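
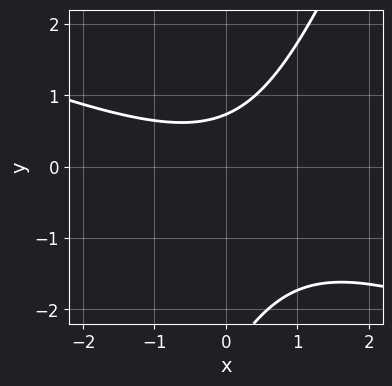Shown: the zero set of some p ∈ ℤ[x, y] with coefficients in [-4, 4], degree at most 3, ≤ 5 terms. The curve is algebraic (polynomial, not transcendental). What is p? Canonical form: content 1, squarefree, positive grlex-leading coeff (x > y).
First, degree: the shape is more complex than any degree-1 curve, so deg p = 2.
Next, reading off the gridlines: it misses every integer gridline on the x-axis.
Finally, fitting integer coefficients to these (and the overall shape) gives p.

x^2 + 2*x*y - y^2 - 2*y + 2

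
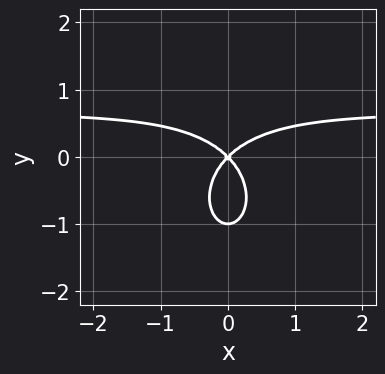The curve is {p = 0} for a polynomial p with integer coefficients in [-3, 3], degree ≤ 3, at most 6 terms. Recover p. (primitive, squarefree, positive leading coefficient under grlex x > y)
(a) The degree is 3 — no degree-2 curve has this shape.
(b) Symmetries: the x ↦ −x reflection is a symmetry, so x appears only in even powers.
(c) Reading off the gridlines: it meets the x-axis at x = 0 (among the integer gridlines); the y-axis gridline crossings are at y ∈ {-1, 0}.
(d) Matching integer coefficients to the picture gives p.

3*x^2*y + 2*y^3 - 2*x^2 + 2*y^2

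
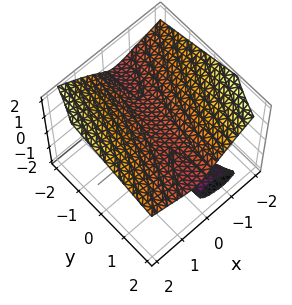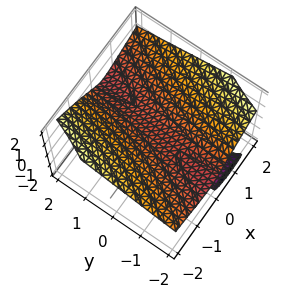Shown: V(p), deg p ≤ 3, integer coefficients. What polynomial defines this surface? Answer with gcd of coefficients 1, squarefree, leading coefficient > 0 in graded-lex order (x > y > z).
(a) I count 2 distinct pieces. Treating them together as one polynomial.
(b) The degree is 3 — the shape is more complex than any degree-2 surface.
(c) Checking where it meets the axes: it meets the x-axis at x = 0 (among the integer gridlines); it crosses the z-axis at the gridline z = 0; the visible y-axis segment lies entirely on the surface.
(d) The integer polynomial consistent with all of this is the stated p.

2*x*y*z + 3*z^3 - 3*x^2 - 2*z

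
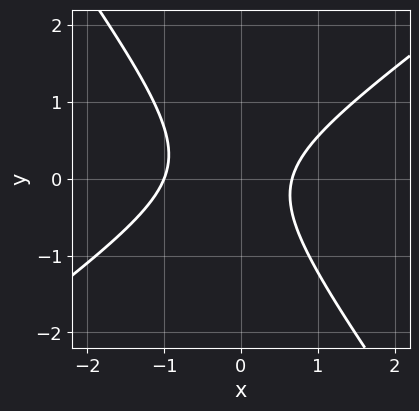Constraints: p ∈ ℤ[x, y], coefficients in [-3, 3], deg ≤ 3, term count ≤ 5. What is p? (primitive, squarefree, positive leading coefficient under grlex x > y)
3*x^2 - 2*x*y - 3*y^2 + x - 2

1. The degree is 2 — a generic line meets the curve in up to 2 points.
2. Against the integer gridlines: no y-intercept at any integer in the box; it crosses the x-axis at the gridline x = -1.
3. Matching integer coefficients to the picture gives p.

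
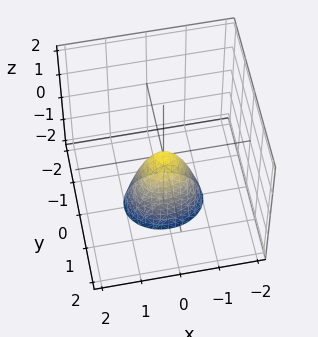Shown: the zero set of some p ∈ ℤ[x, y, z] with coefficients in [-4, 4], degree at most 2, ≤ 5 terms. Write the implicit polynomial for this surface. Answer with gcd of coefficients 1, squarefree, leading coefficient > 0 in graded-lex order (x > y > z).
2*x^2 + 3*y^2 + z

Degree: a paraboloid; a quadric, so deg p = 2.
Symmetries: the y ↦ −y reflection is a symmetry, so y appears only in even powers; it's symmetric under x → −x, forcing even powers of x.
Against the integer gridlines: one z-axis crossing is at z = 0; one x-axis crossing is at x = 0; one y-axis crossing is at y = 0.
Together with the visible shape, these determine p as stated.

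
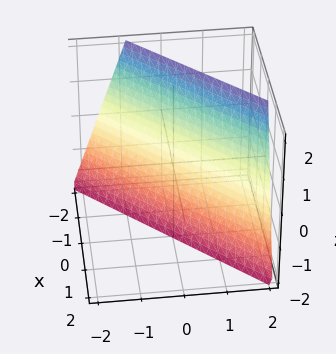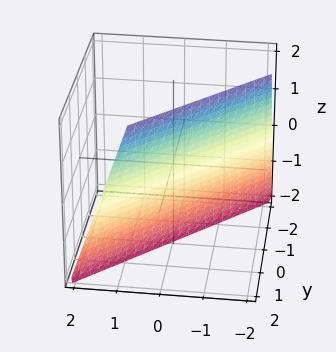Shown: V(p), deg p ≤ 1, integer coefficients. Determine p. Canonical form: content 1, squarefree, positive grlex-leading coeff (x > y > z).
3*x - 3*y + z + 2

(a) Degree: every cross-section is a straight line — this is a plane, so deg p = 1.
(b) Reading off the gridlines: it crosses the z-axis at the gridline z = -2.
(c) Together with the visible shape, these determine p as stated.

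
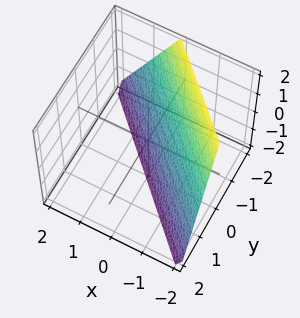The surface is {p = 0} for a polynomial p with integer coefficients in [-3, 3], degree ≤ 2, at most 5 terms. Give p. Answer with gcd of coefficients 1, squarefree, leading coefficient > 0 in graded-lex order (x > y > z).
First, deg p = 1. The surface is flat (a plane).
Next, reading off the gridlines: it crosses the y-axis at the gridline y = -1; it meets the x-axis at x = -1 (among the integer gridlines); it crosses the z-axis at the gridline z = -2.
Finally, assembling these constraints gives the stated polynomial.

2*x + 2*y + z + 2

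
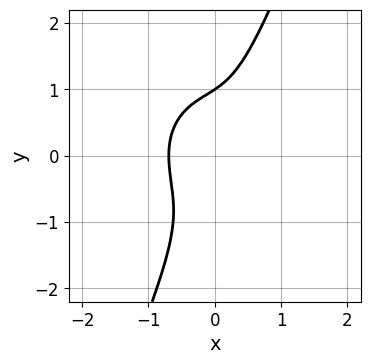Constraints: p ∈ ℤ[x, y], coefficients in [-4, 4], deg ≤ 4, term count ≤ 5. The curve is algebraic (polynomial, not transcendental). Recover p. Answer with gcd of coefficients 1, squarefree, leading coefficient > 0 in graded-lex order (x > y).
3*x^3 + 2*x*y^2 - y^3 + 1

Degree: the shape is more complex than any degree-2 curve, so deg p = 3.
Observable constraints: it meets the y-axis at y = 1 (among the integer gridlines).
Putting this together gives p.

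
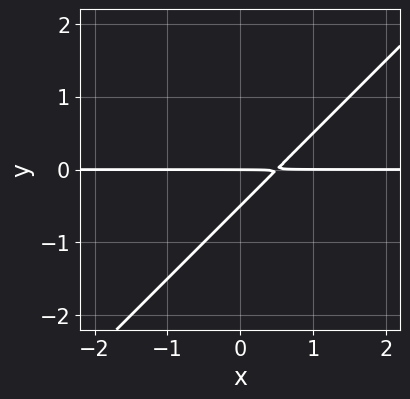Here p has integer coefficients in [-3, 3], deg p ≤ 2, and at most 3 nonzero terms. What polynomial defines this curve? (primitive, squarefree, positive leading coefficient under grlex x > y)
2*x*y - 2*y^2 - y

Degree: the shape is more complex than any degree-1 curve, so deg p = 2.
Checking where it meets the axes: one y-axis crossing is at y = 0; the visible x-axis segment lies entirely on the curve.
Assembling these constraints gives the stated polynomial.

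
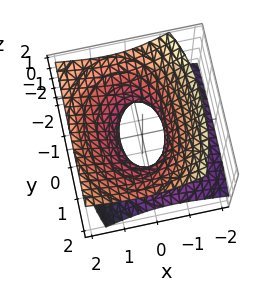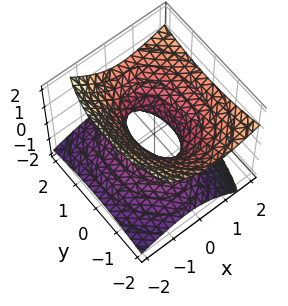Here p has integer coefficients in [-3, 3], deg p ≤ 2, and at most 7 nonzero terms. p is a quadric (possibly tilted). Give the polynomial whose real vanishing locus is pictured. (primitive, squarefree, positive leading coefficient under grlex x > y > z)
2*x^2 - 2*x*z + y^2 - 3*z^2 - 1

First, degree: no degree-1 surface has this shape, so deg p = 2.
Then, reading off the gridlines: it misses every integer gridline on the z-axis; the y-axis gridline crossings are at y ∈ {-1, 1}.
Finally, putting this together gives p.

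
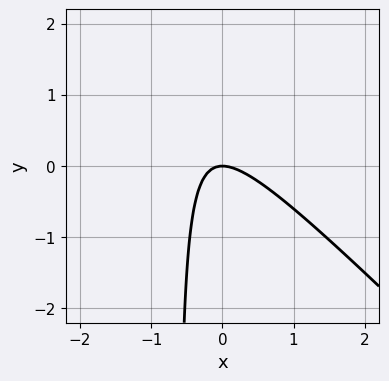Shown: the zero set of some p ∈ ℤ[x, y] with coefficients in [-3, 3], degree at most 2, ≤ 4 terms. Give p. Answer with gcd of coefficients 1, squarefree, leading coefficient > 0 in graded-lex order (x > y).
3*x^2 + 3*x*y + 2*y

Degree: a generic line meets the curve in up to 2 points, so deg p = 2.
From the axis intercepts and sections: it meets the y-axis at y = 0 (among the integer gridlines); it crosses the x-axis at the gridline x = 0.
Fitting integer coefficients to these (and the overall shape) gives p.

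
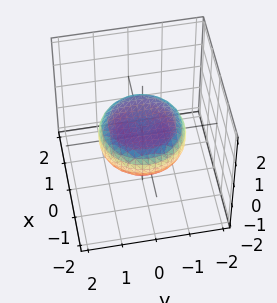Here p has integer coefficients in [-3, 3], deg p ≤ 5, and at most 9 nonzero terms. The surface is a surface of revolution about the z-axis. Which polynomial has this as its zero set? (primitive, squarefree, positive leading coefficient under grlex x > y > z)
(a) deg p = 4. No degree-3 surface has this shape.
(b) Symmetries: rotational symmetry about the z-axis ⇒ p depends on x, y only through x² + y².
(c) Against the integer gridlines: a circular section at z = 0 has radius between 1 and 2.
(d) Assembling these constraints gives the stated polynomial.

x^4 + 2*x^2*y^2 + y^4 - x^2 - y^2 + 3*z^2 - 1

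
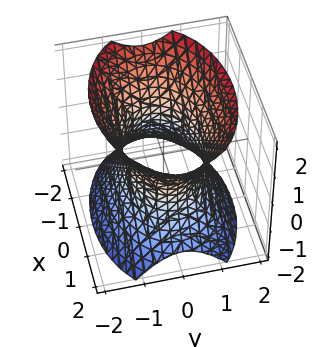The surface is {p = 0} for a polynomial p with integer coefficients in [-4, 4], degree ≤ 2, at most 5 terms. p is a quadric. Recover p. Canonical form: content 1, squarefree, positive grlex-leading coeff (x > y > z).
x^2 + 2*y^2 - z^2 - 2

1. The degree is 2 — one connected sheet with a waist; a quadric.
2. Symmetries: it's symmetric under x → −x, forcing even powers of x; the y ↦ −y reflection is a symmetry, so y appears only in even powers; the z ↦ −z reflection is a symmetry, so z appears only in even powers.
3. Against the integer gridlines: it misses every integer gridline on the z-axis; the y-axis gridline crossings are at y ∈ {-1, 1}.
4. Solving for integer coefficients yields p as stated.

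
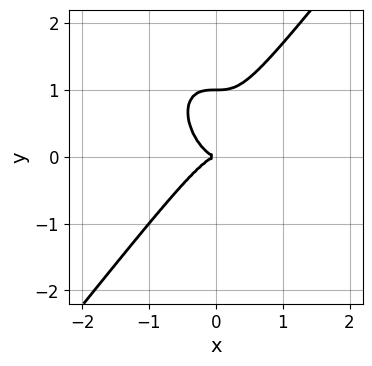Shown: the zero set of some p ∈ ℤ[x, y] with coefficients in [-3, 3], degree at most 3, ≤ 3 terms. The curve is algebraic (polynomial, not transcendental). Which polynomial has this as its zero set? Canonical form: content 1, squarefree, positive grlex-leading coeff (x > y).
First, deg p = 3. No degree-2 curve has this shape.
Then, reading off the gridlines: it meets the x-axis at x = 0 (among the integer gridlines); among the integer gridlines, it crosses the y-axis at y ∈ {0, 1}.
Finally, together with the visible shape, these determine p as stated.

2*x^3 - y^3 + y^2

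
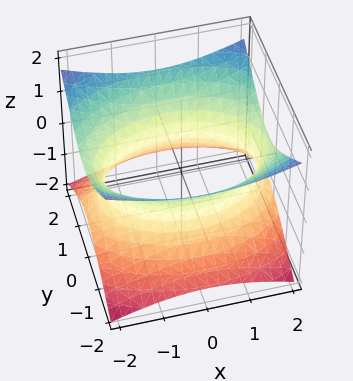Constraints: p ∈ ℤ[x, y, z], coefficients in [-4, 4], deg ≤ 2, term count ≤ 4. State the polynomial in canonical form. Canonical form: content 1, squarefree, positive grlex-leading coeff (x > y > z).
1. The degree is 2 — one connected sheet with a waist; a quadric.
2. Symmetries: it's symmetric under y → −y, forcing even powers of y; mirror symmetry x ↦ −x ⇒ only even powers of x; the z ↦ −z reflection is a symmetry, so z appears only in even powers.
3. Against the integer gridlines: no z-intercept at any integer in the box.
4. These observations pin down the coefficients.

x^2 + 2*y^2 - 3*z^2 - 3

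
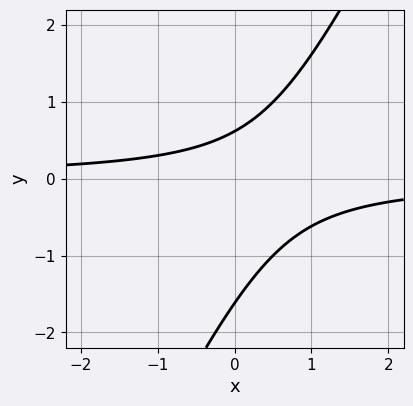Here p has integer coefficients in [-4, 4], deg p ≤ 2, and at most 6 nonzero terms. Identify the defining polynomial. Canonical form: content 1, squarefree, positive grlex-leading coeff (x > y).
2*x*y - y^2 - y + 1

(a) The degree is 2 — no degree-1 curve has this shape.
(b) Observable constraints: the curve avoids every integer x-axis point in the box.
(c) Assembling these constraints gives the stated polynomial.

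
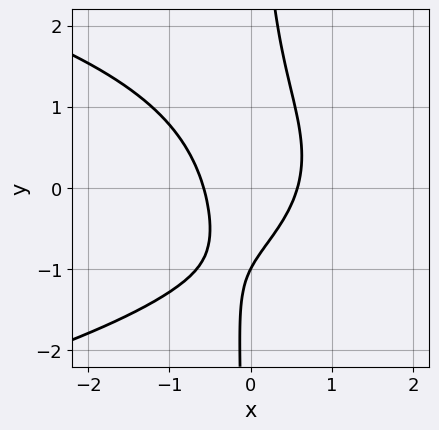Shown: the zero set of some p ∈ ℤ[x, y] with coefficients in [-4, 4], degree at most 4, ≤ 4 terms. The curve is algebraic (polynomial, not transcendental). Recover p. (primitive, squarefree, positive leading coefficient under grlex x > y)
1. deg p = 3. A generic line meets the curve in up to 3 points.
2. From the visible intercepts: it crosses the y-axis at the gridline y = -1.
3. Assembling these constraints gives the stated polynomial.

2*x*y^2 + 3*x^2 - y - 1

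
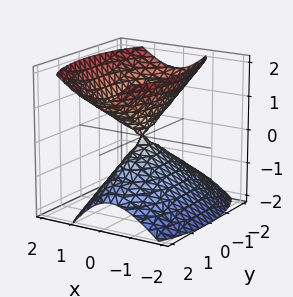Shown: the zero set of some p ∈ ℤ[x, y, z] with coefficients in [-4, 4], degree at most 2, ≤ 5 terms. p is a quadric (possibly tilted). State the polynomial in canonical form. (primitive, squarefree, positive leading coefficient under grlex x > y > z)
(a) I count 2 distinct pieces. They look like related sheets of one shape, so recover p as a whole.
(b) deg p = 2. The shape is more complex than any degree-1 surface.
(c) Against the integer gridlines: it meets the x-axis at x = 0 (among the integer gridlines); one z-axis crossing is at z = 0; one y-axis crossing is at y = 0.
(d) Fitting integer coefficients to these (and the overall shape) gives p.

3*x^2 - x*z + y^2 - 2*z^2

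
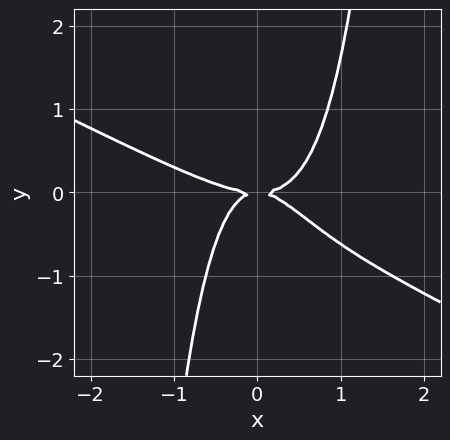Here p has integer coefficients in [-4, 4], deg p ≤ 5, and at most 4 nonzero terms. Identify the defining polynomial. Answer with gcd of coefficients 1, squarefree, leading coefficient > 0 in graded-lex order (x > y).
x^4 + 2*x^3*y - x^2*y - y^2

1. deg p = 4.
2. From the axis intercepts and sections: it crosses the x-axis at the gridline x = 0; it meets the y-axis at y = 0 (among the integer gridlines).
3. Solving for integer coefficients yields p as stated.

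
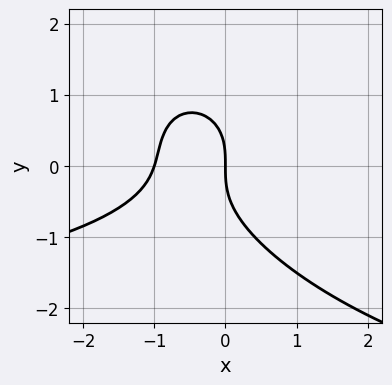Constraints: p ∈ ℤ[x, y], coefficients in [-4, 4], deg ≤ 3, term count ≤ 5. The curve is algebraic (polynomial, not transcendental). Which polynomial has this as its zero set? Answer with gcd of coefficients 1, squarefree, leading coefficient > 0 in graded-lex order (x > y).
(a) Degree: no degree-2 curve has this shape, so deg p = 3.
(b) Checking where it meets the axes: it meets the y-axis at y = 0 (among the integer gridlines); the x-axis gridline crossings are at x ∈ {-1, 0}.
(c) Solving for integer coefficients yields p as stated.

x^2*y + x*y^2 + 2*y^3 + 3*x^2 + 3*x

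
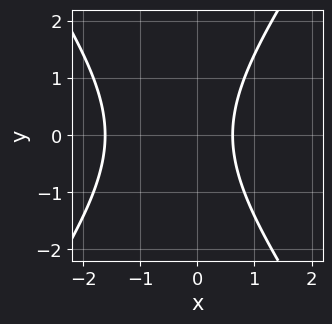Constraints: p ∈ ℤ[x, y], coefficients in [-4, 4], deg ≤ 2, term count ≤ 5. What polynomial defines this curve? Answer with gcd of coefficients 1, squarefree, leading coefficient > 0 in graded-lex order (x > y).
2*x^2 - y^2 + 2*x - 2

(a) deg p = 2. No degree-1 curve has this shape.
(b) Symmetries: it's symmetric under y → −y, forcing even powers of y.
(c) Checking where it meets the axes: no y-intercept at any integer in the box.
(d) Matching integer coefficients to the picture gives p.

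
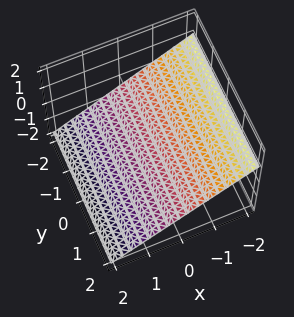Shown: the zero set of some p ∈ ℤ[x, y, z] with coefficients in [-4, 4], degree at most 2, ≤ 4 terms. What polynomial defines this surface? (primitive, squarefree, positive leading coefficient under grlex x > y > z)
2*x + 3*z + 2

(a) deg p = 1. The surface is flat (a plane).
(b) Observable constraints: it crosses the x-axis at the gridline x = -1; no y-intercept at any integer in the box.
(c) Putting this together gives p.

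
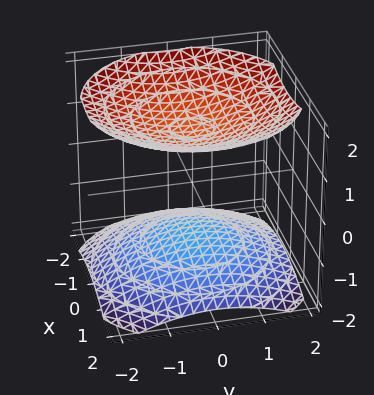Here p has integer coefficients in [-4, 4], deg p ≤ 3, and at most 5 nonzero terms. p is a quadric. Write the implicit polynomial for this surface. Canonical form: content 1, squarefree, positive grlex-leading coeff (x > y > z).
The picture has 2 separate pieces. Treating them together as one polynomial.
deg p = 2. Two sheets facing apart; a quadric.
Symmetries: it's symmetric under z → −z, forcing even powers of z; the surface is invariant under rotation about z: p = q(x² + y², z).
Against the integer gridlines: no y-intercept at any integer in the box; it misses every integer gridline on the x-axis.
These observations pin down the coefficients.

x^2 + y^2 - 2*z^2 + 3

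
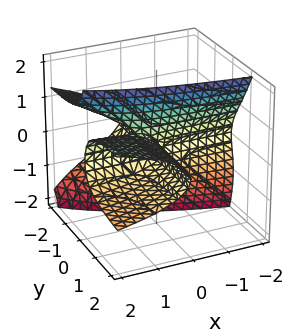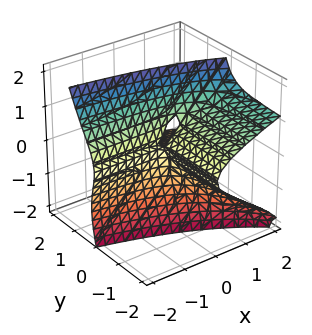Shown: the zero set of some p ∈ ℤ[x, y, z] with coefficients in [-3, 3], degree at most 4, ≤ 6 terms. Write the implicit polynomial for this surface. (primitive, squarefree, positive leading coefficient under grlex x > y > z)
First, deg p = 3. No degree-2 surface has this shape.
Next, observable constraints: it meets the z-axis at z = 0 (among the integer gridlines); every point of the x-axis in the box is on the surface; the visible y-axis segment lies entirely on the surface.
Finally, these observations pin down the coefficients.

x*z^2 + 3*y*z^2 - z^3 - 2*x*y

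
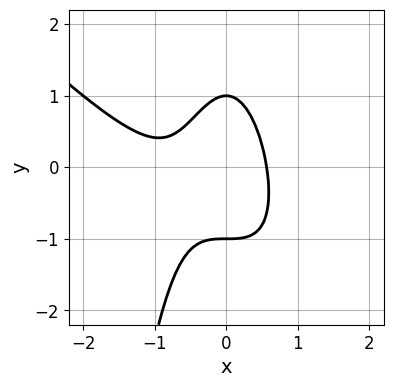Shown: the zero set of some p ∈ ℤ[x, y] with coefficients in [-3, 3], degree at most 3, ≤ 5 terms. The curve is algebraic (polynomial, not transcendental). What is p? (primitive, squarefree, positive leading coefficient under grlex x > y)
2*x^3 + 2*x^2*y + 2*x^2 + y^2 - 1

(a) deg p = 3.
(b) Checking where it meets the axes: the y-axis gridline crossings are at y ∈ {-1, 1}.
(c) Matching integer coefficients to the picture gives p.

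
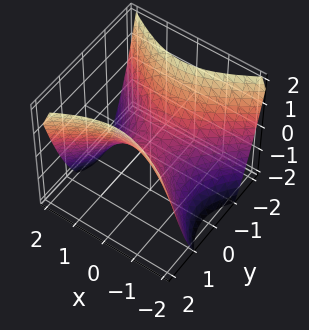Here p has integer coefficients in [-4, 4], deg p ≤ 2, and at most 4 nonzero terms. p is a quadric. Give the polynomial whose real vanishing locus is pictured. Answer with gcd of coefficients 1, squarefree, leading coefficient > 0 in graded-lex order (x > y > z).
2*x^2 - 3*y^2 + 3*z

(a) Degree: a saddle surface; a quadric, so deg p = 2.
(b) Symmetries: it's symmetric under x → −x, forcing even powers of x; the y ↦ −y reflection is a symmetry, so y appears only in even powers.
(c) From the axis intercepts and sections: one y-axis crossing is at y = 0; it crosses the z-axis at the gridline z = 0; it meets the x-axis at x = 0 (among the integer gridlines).
(d) Solving for integer coefficients yields p as stated.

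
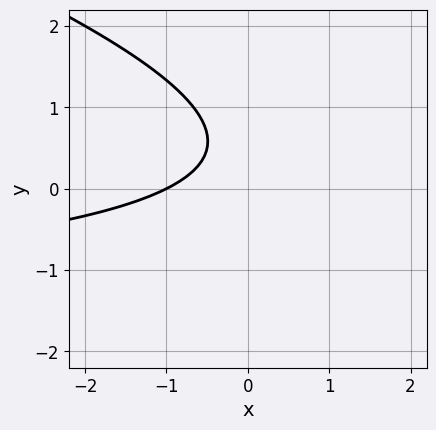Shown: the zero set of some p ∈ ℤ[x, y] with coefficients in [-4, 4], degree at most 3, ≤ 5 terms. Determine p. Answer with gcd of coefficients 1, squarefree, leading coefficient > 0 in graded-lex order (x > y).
x*y + 3*y^2 + 2*x - 3*y + 2

1. Degree: a generic line meets the curve in up to 2 points, so deg p = 2.
2. From the axis intercepts and sections: it misses every integer gridline on the y-axis; one x-axis crossing is at x = -1.
3. Fitting integer coefficients to these (and the overall shape) gives p.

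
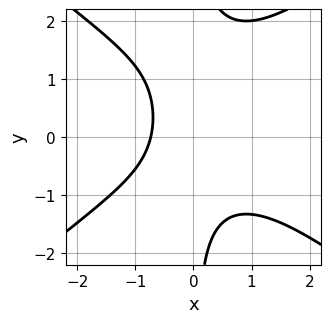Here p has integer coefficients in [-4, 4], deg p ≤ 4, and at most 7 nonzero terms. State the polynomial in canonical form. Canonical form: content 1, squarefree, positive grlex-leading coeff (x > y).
Degree: a generic line meets the curve in up to 3 points, so deg p = 3.
Against the integer gridlines: no y-intercept at any integer in the box.
Putting this together gives p.

2*x^3 - 3*x*y^2 + 2*x*y + 3*x + 3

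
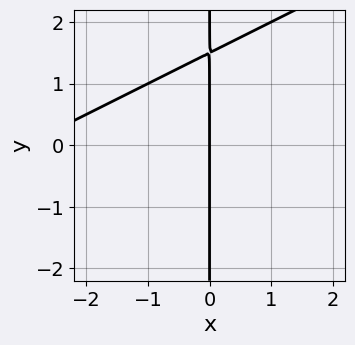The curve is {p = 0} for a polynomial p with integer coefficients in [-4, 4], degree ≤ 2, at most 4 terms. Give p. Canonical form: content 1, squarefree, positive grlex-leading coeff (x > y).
1. deg p = 2. A generic line meets the curve in up to 2 points.
2. Checking where it meets the axes: it crosses the x-axis at the gridline x = 0; every point of the y-axis in the box is on the curve.
3. Solving for integer coefficients yields p as stated.

x^2 - 2*x*y + 3*x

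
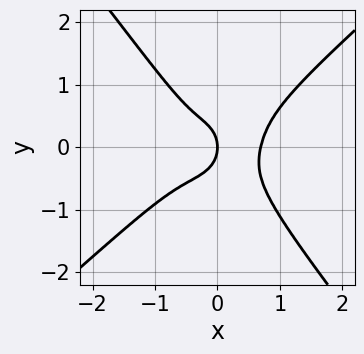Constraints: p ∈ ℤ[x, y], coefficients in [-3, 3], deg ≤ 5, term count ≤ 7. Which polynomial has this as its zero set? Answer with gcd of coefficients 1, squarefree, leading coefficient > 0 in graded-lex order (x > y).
3*x^4 - 2*x^3*y - 2*y^4 - y^2 - x

1. Degree: a generic line meets the curve in up to 4 points, so deg p = 4.
2. Against the integer gridlines: it crosses the x-axis at the gridline x = 0; one y-axis crossing is at y = 0.
3. The integer polynomial consistent with all of this is the stated p.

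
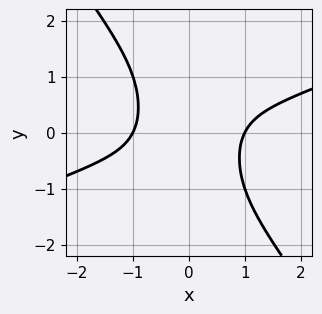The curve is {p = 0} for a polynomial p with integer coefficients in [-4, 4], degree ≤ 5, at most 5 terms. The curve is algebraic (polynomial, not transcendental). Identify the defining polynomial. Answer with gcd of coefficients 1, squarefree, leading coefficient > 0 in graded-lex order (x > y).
(a) Degree: the shape is more complex than any degree-3 curve, so deg p = 4.
(b) Against the integer gridlines: the x-axis gridline crossings are at x ∈ {-1, 1}; it misses every integer gridline on the y-axis.
(c) Fitting integer coefficients to these (and the overall shape) gives p.

x^4 - 2*x^3*y - 2*x^2*y^2 - 1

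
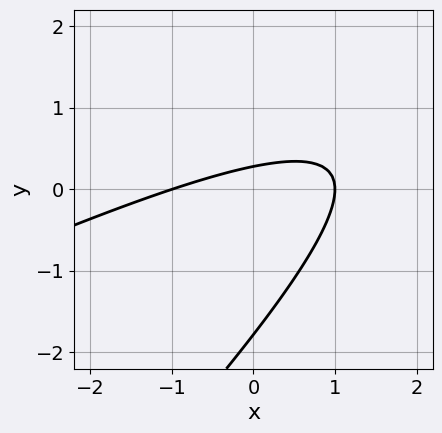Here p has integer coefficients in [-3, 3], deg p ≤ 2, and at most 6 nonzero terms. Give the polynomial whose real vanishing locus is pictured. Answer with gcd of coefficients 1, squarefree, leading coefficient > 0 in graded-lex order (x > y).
x^2 - 3*x*y + 2*y^2 + 3*y - 1

1. deg p = 2. A generic line meets the curve in up to 2 points.
2. From the visible intercepts: among the integer gridlines, it crosses the x-axis at x ∈ {-1, 1}.
3. Matching integer coefficients to the picture gives p.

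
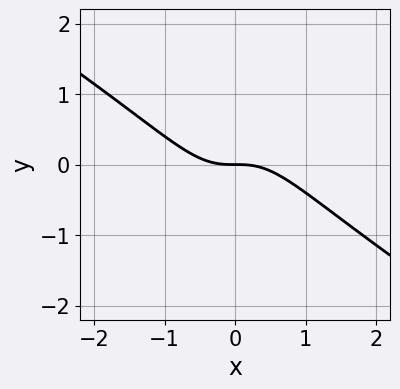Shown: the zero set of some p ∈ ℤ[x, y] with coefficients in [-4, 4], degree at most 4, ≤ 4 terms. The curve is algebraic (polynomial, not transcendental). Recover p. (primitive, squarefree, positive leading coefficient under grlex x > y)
2*x^3 + 3*x^2*y + 2*y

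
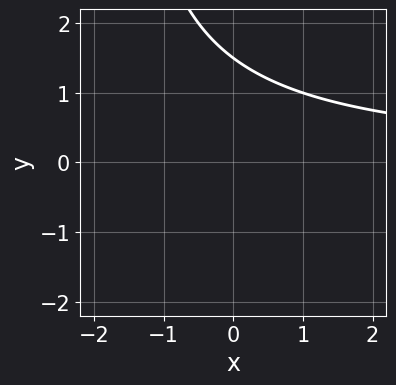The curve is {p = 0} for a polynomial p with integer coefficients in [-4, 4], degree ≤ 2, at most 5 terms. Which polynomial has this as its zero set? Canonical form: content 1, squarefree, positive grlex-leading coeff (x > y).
x*y + 2*y - 3

1. Degree: no degree-1 curve has this shape, so deg p = 2.
2. Checking where it meets the axes: no x-intercept at any integer in the box.
3. Together with the visible shape, these determine p as stated.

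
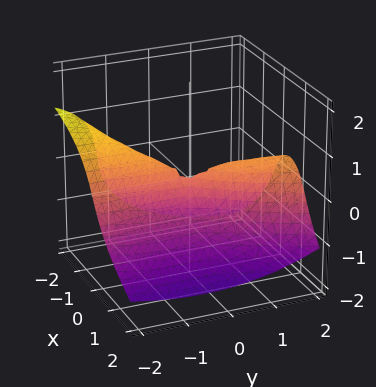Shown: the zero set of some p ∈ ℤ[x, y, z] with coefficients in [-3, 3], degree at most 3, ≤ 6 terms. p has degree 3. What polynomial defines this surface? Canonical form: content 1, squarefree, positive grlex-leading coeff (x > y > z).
x^2*y + y^2*z + 3*z^3 + 3*x^2 - 3*x*y

(a) deg p = 3.
(b) Against the integer gridlines: one x-axis crossing is at x = 0; one z-axis crossing is at z = 0; the visible y-axis segment lies entirely on the surface.
(c) Together with the visible shape, these determine p as stated.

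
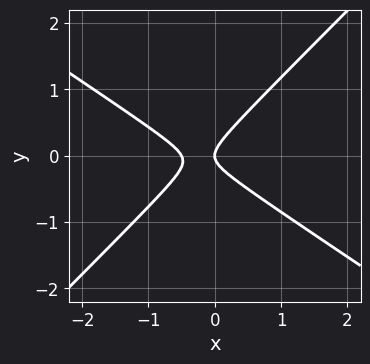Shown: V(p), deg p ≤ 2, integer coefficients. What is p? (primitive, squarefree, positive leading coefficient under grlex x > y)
First, degree: the shape is more complex than any degree-1 curve, so deg p = 2.
Then, from the axis intercepts and sections: it crosses the y-axis at the gridline y = 0; one x-axis crossing is at x = 0.
Finally, putting this together gives p.

2*x^2 + x*y - 3*y^2 + x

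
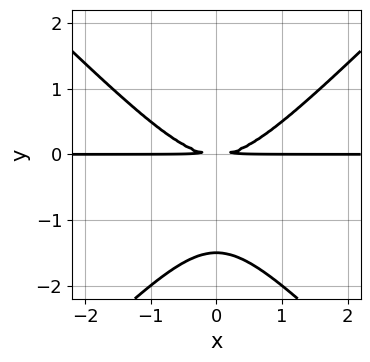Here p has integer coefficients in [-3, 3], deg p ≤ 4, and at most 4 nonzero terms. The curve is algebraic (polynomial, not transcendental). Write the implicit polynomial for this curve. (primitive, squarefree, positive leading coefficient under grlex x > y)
1. The degree is 3 — no degree-2 curve has this shape.
2. Symmetries: the x ↦ −x reflection is a symmetry, so x appears only in even powers.
3. From the axis intercepts and sections: every point of the x-axis in the box is on the curve.
4. Together with the visible shape, these determine p as stated.

2*x^2*y - 2*y^3 - 3*y^2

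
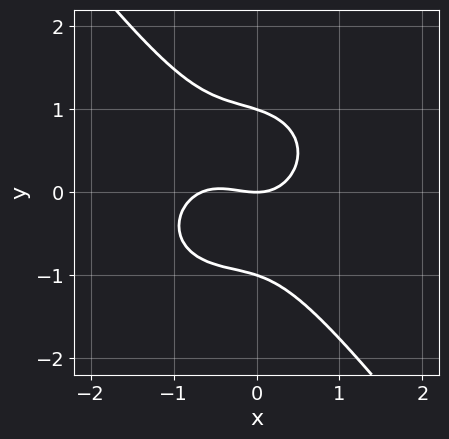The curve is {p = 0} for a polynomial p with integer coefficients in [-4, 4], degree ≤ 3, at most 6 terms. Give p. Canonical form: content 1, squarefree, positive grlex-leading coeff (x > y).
The degree is 3 — the shape is more complex than any degree-2 curve.
From the axis intercepts and sections: it meets the x-axis at x = 0 (among the integer gridlines); the y-axis gridline crossings are at y ∈ {-1, 0, 1}.
These observations pin down the coefficients.

3*x^3 + 2*x*y^2 + 3*y^3 + 2*x^2 - 3*y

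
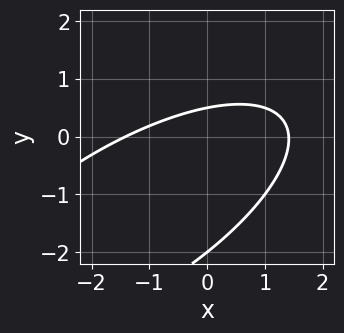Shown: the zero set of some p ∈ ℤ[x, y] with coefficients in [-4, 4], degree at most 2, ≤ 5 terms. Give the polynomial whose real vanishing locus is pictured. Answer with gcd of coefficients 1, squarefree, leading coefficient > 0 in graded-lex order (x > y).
deg p = 2. A generic line meets the curve in up to 2 points.
From the visible intercepts: one y-axis crossing is at y = -2.
Together with the visible shape, these determine p as stated.

x^2 - 2*x*y + 2*y^2 + 3*y - 2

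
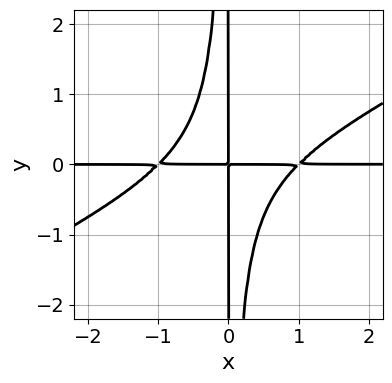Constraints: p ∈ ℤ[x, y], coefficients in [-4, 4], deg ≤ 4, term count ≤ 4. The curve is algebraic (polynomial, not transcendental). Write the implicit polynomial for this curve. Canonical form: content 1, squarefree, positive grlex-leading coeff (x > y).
x^3*y - 2*x^2*y^2 - x*y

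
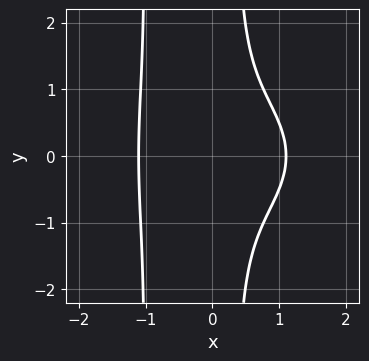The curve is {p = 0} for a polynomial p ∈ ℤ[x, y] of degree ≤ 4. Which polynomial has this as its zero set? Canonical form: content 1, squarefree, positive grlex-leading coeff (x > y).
2*x^4 + 3*x^2*y^2 + 2*x*y^2 - y^2 - 3

(a) The degree is 4 — a generic line meets the curve in up to 4 points.
(b) Symmetries: the y ↦ −y reflection is a symmetry, so y appears only in even powers.
(c) From the visible intercepts: no y-intercept at any integer in the box.
(d) Putting this together gives p.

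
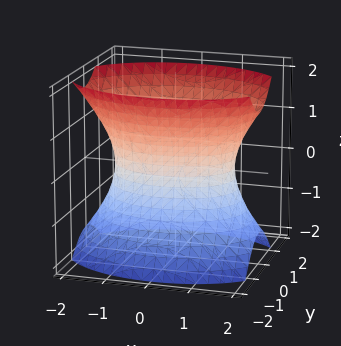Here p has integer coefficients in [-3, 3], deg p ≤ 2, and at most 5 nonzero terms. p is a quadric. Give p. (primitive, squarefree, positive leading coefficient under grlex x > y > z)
x^2 + 2*y^2 - z^2 - 2

Degree: an hourglass — one-sheet hyperboloid; a quadric, so deg p = 2.
Symmetries: it's symmetric under x → −x, forcing even powers of x; the z ↦ −z reflection is a symmetry, so z appears only in even powers; it's symmetric under y → −y, forcing even powers of y.
From the visible intercepts: among the integer gridlines, it crosses the y-axis at y ∈ {-1, 1}; the surface avoids every integer z-axis point in the box.
Together with the visible shape, these determine p as stated.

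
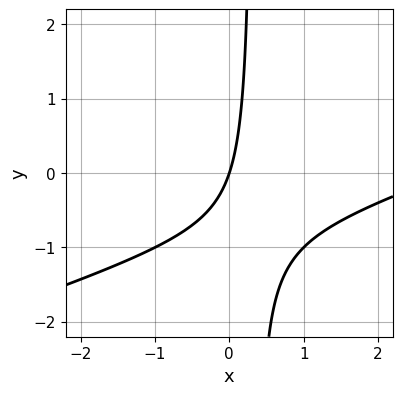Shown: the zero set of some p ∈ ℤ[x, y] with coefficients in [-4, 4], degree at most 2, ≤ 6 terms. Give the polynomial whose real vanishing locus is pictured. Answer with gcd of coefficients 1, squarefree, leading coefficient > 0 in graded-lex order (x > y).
1. The degree is 2 — the shape is more complex than any degree-1 curve.
2. From the visible intercepts: it crosses the y-axis at the gridline y = 0; it meets the x-axis at x = 0 (among the integer gridlines).
3. The integer polynomial consistent with all of this is the stated p.

x^2 - 3*x*y - 3*x + y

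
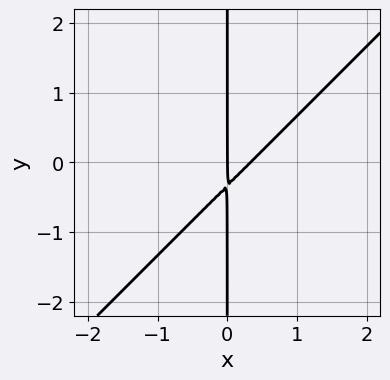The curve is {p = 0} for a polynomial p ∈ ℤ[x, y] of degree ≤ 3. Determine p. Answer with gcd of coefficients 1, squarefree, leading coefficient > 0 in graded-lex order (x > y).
The degree is 2 — the shape is more complex than any degree-1 curve.
Observable constraints: the visible y-axis segment lies entirely on the curve; it meets the x-axis at x = 0 (among the integer gridlines).
The integer polynomial consistent with all of this is the stated p.

3*x^2 - 3*x*y - x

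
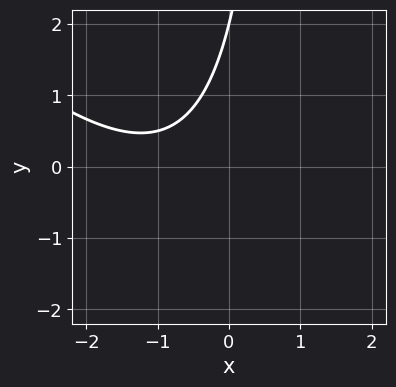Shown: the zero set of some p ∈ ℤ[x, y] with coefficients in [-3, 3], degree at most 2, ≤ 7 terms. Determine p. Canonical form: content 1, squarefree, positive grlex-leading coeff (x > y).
deg p = 2.
From the axis intercepts and sections: one y-axis crossing is at y = 2; it misses every integer gridline on the x-axis.
Putting this together gives p.

x^2 + x*y + 2*x - y + 2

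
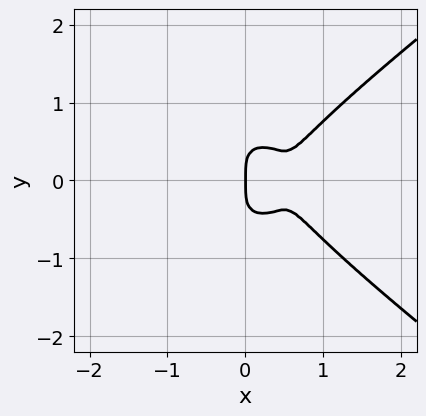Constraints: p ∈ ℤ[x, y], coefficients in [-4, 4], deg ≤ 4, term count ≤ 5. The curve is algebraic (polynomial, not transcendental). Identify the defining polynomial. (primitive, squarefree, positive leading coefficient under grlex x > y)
x^4 - 3*y^4 + 2*x^3 - 3*x^2 + x

(a) The degree is 4 — the shape is more complex than any degree-3 curve.
(b) Symmetries: it's symmetric under y → −y, forcing even powers of y.
(c) From the axis intercepts and sections: it meets the y-axis at y = 0 (among the integer gridlines); it crosses the x-axis at the gridline x = 0.
(d) Assembling these constraints gives the stated polynomial.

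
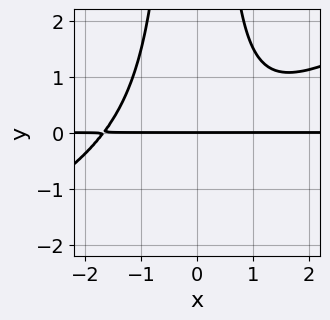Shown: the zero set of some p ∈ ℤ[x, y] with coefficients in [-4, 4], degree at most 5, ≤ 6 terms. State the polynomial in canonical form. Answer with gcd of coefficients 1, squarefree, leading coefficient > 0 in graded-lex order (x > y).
deg p = 4.
Observable constraints: it meets the y-axis at y = 0 (among the integer gridlines); the visible x-axis segment lies entirely on the curve.
The integer polynomial consistent with all of this is the stated p.

x^3*y - 2*x^2*y^2 - x*y + 3*y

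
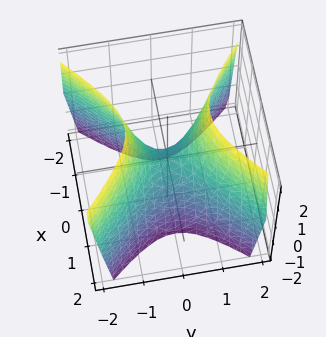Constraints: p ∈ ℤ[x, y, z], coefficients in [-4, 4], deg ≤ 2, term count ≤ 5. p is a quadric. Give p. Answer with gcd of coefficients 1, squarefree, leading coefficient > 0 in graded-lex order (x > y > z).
2*x^2 - 2*y^2 + z

First, the degree is 2 — a saddle surface; a quadric.
Then, symmetries: the x ↦ −x reflection is a symmetry, so x appears only in even powers; it's symmetric under y → −y, forcing even powers of y.
Then, from the visible intercepts: one x-axis crossing is at x = 0; it meets the z-axis at z = 0 (among the integer gridlines).
Finally, matching integer coefficients to the picture gives p.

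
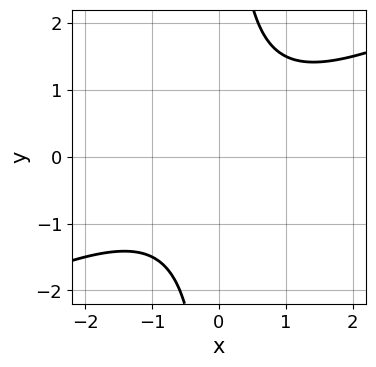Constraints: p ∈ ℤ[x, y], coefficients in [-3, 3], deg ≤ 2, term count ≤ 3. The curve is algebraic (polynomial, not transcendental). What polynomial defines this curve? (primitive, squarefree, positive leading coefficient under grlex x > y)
The degree is 2 — no degree-1 curve has this shape.
Observable constraints: no x-intercept at any integer in the box; it misses every integer gridline on the y-axis.
Putting this together gives p.

x^2 - 2*x*y + 2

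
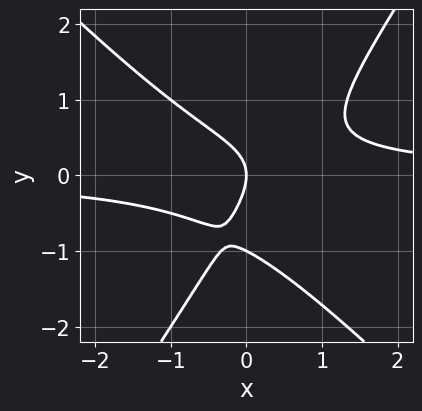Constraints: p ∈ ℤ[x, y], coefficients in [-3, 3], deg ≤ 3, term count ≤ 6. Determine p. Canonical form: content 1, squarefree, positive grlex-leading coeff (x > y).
The degree is 3 — a generic line meets the curve in up to 3 points.
From the visible intercepts: one x-axis crossing is at x = 0; the y-axis gridline crossings are at y ∈ {-1, 0}.
Together with the visible shape, these determine p as stated.

3*x^2*y + x*y^2 - 2*y^3 - 2*y^2 - 2*x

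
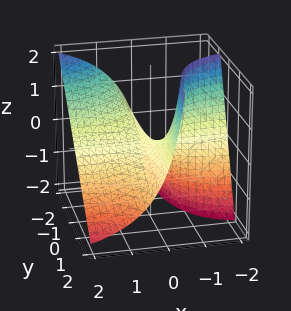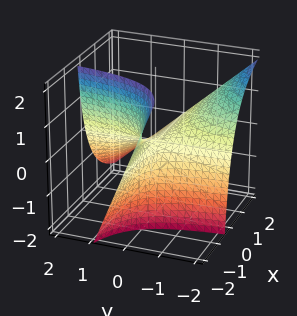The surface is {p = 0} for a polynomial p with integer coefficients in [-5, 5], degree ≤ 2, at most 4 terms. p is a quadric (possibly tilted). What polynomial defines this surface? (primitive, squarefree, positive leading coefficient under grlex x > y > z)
4*x*y + 3*x*z + 3*z

1. deg p = 2. No degree-1 surface has this shape.
2. From the visible intercepts: it crosses the z-axis at the gridline z = 0; the visible x-axis segment lies entirely on the surface; the visible y-axis segment lies entirely on the surface.
3. Solving for integer coefficients yields p as stated.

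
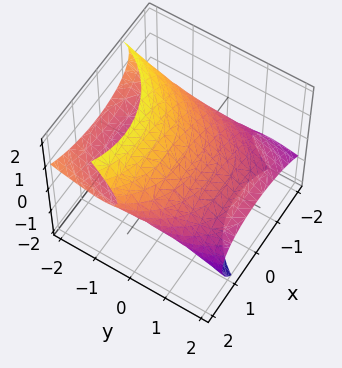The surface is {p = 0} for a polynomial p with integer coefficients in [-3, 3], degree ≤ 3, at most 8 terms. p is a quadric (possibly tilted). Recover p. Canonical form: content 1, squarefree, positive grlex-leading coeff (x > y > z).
x^2 - x*z + y^2 + 3*y*z + 2*z^2 - 3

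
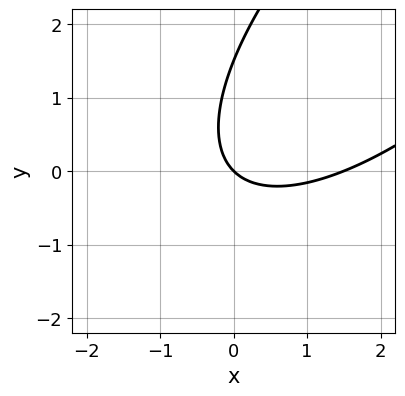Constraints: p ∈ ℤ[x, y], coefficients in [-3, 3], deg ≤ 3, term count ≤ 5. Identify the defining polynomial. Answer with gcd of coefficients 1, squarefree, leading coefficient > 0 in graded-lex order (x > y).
The degree is 2 — a generic line meets the curve in up to 2 points.
Reading off the gridlines: it crosses the y-axis at the gridline y = 0; it crosses the x-axis at the gridline x = 0.
Fitting integer coefficients to these (and the overall shape) gives p.

2*x^2 - 3*x*y + 2*y^2 - 3*x - 3*y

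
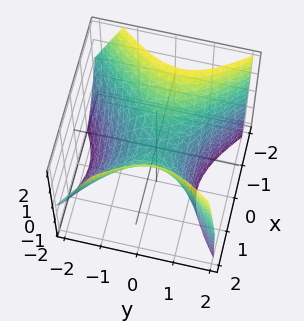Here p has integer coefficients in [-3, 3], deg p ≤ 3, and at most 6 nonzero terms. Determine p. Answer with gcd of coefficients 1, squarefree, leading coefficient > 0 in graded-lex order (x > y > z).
Degree: a generic line meets the surface in up to 2 points, so deg p = 2.
Against the integer gridlines: one x-axis crossing is at x = 0; it crosses the y-axis at the gridline y = 0; one z-axis crossing is at z = 0.
Fitting integer coefficients to these (and the overall shape) gives p.

3*x^2 - 3*y^2 + y*z - 3*z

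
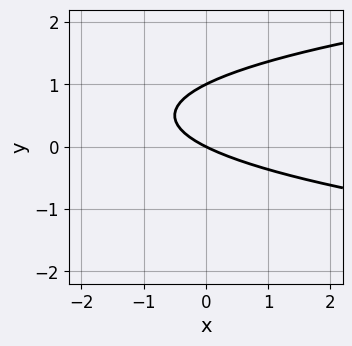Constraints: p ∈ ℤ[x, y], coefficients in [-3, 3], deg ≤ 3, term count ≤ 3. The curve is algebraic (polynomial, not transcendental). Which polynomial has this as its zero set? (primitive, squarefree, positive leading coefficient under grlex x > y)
1. The degree is 2 — a generic line meets the curve in up to 2 points.
2. Checking where it meets the axes: the y-axis gridline crossings are at y ∈ {0, 1}; it crosses the x-axis at the gridline x = 0.
3. Assembling these constraints gives the stated polynomial.

2*y^2 - x - 2*y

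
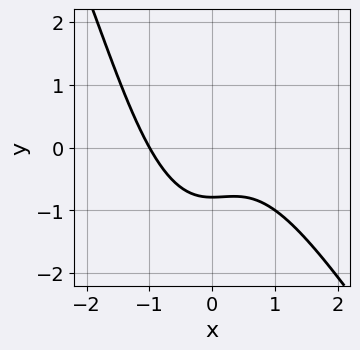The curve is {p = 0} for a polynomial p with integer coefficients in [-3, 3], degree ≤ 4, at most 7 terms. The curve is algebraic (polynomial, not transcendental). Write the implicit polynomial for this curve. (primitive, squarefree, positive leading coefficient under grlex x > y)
3*x^3 + 2*x^2*y - y^2 + 3*y + 3

1. deg p = 3. No degree-2 curve has this shape.
2. Observable constraints: it meets the x-axis at x = -1 (among the integer gridlines).
3. Matching integer coefficients to the picture gives p.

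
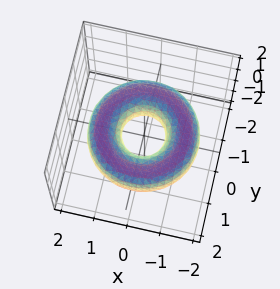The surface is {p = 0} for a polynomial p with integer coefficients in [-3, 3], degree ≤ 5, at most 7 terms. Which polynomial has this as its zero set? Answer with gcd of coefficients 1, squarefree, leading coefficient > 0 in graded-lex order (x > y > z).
x^4 + 2*x^2*y^2 + y^4 - 3*x^2 - 3*y^2 + 3*z^2 + 1

First, the degree is 4 — the shape is more complex than any degree-3 surface.
Next, symmetries: rotational symmetry about the z-axis ⇒ p depends on x, y only through x² + y².
Next, checking where it meets the axes: no z-intercept at any integer in the box; a circular section at z = 0 has radius between 0 and 1.
Finally, the integer polynomial consistent with all of this is the stated p.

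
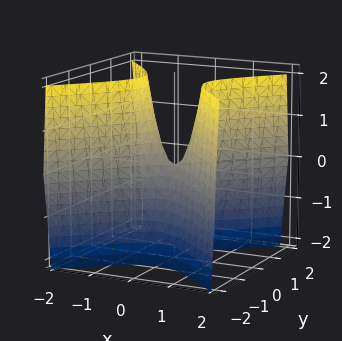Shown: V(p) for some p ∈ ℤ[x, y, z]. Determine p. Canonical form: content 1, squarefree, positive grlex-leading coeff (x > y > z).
1. deg p = 2.
2. Symmetries: the y ↦ −y reflection is a symmetry, so y appears only in even powers; the x ↦ −x reflection is a symmetry, so x appears only in even powers.
3. Against the integer gridlines: it crosses the z-axis at the gridline z = 0; it crosses the y-axis at the gridline y = 0; it meets the x-axis at x = 0 (among the integer gridlines).
4. Fitting integer coefficients to these (and the overall shape) gives p.

3*x^2 - 3*y^2 - z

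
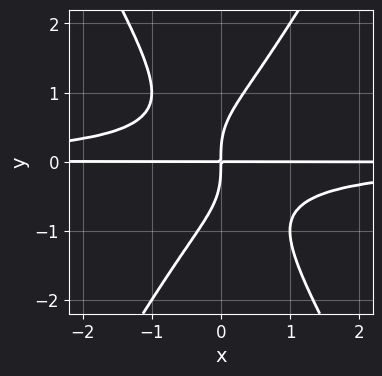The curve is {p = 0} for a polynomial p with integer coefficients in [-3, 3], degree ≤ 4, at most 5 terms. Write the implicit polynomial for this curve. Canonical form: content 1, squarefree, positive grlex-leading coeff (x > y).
3*x^2*y^2 - y^4 + 2*x*y

(a) deg p = 4. No degree-3 curve has this shape.
(b) Reading off the gridlines: every point of the x-axis in the box is on the curve.
(c) Together with the visible shape, these determine p as stated.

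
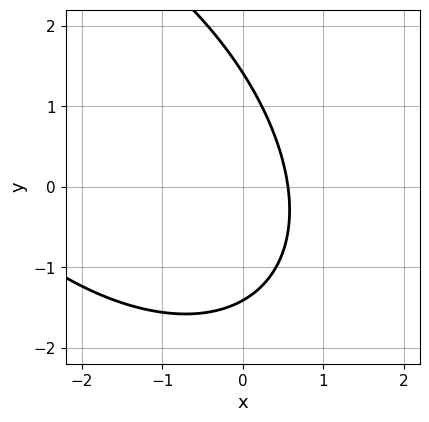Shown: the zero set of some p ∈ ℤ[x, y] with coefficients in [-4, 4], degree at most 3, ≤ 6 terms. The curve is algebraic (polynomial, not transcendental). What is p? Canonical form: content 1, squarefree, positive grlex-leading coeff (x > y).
x^2 + x*y + y^2 + 3*x - 2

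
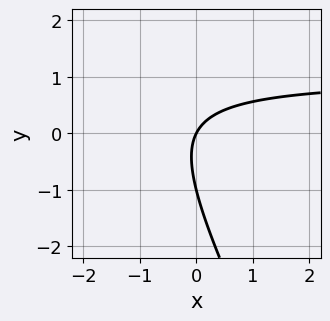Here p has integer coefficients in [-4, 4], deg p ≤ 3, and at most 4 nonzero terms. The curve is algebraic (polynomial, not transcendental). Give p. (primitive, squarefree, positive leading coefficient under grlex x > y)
deg p = 2. No degree-1 curve has this shape.
Checking where it meets the axes: it meets the x-axis at x = 0 (among the integer gridlines); among the integer gridlines, it crosses the y-axis at y ∈ {-1, 0}.
Together with the visible shape, these determine p as stated.

2*x*y + y^2 - 2*x + y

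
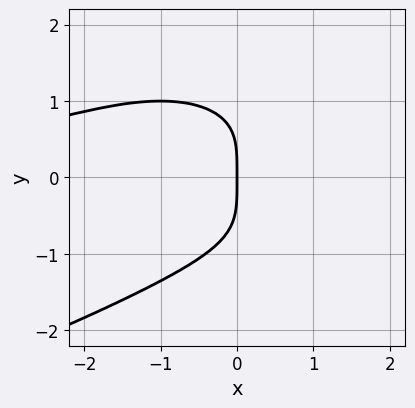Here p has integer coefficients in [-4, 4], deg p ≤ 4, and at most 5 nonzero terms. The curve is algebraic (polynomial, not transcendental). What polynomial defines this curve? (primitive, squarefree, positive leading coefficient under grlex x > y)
1. deg p = 4. The shape is more complex than any degree-3 curve.
2. Observable constraints: one y-axis crossing is at y = 0; it meets the x-axis at x = 0 (among the integer gridlines).
3. Together with the visible shape, these determine p as stated.

y^4 + x^2*y + 2*x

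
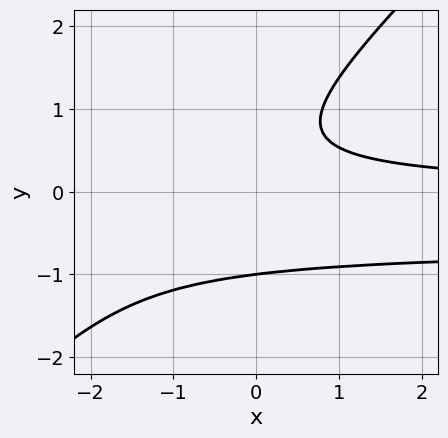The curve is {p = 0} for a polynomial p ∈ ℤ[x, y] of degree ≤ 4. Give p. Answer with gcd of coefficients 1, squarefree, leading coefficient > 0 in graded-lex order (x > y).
3*x*y^2 - 3*y^3 + 2*x*y + y - 2

First, degree: no degree-2 curve has this shape, so deg p = 3.
Next, against the integer gridlines: it crosses the y-axis at the gridline y = -1; no x-intercept at any integer in the box.
Finally, solving for integer coefficients yields p as stated.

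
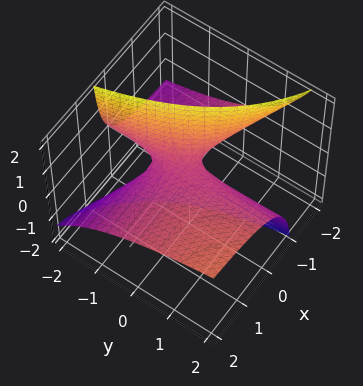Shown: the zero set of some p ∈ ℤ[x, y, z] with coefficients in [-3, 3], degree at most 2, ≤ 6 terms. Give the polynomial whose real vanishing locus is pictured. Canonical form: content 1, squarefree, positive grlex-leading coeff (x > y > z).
x*y - 2*x*z - y*z - z

(a) The degree is 2 — the shape is more complex than any degree-1 surface.
(b) Reading off the gridlines: the visible x-axis segment lies entirely on the surface; it meets the z-axis at z = 0 (among the integer gridlines).
(c) Solving for integer coefficients yields p as stated. Check: (0, -2, 0) on the y-axis lies on the surface, and p(0, -2, 0) = 0. ✓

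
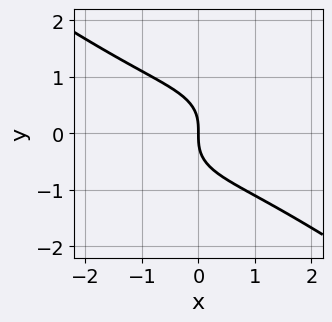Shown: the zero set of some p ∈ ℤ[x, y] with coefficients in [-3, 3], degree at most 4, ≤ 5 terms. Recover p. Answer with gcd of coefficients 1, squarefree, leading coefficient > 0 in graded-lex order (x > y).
First, degree: the shape is more complex than any degree-2 curve, so deg p = 3.
Then, from the visible intercepts: one y-axis crossing is at y = 0; it meets the x-axis at x = 0 (among the integer gridlines).
Finally, the integer polynomial consistent with all of this is the stated p.

x^3 + 3*y^3 + 3*x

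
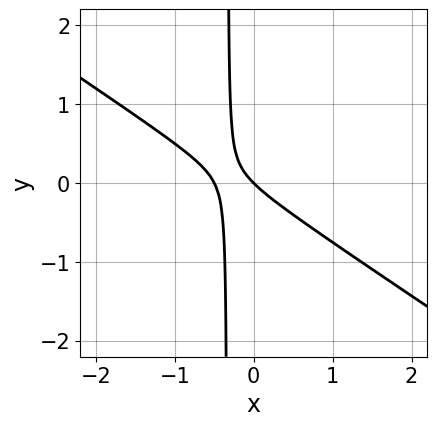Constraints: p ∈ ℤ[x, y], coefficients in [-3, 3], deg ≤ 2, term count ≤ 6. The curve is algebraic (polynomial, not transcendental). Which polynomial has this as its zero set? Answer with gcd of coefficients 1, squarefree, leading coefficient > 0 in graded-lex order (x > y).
2*x^2 + 3*x*y + x + y

(a) deg p = 2.
(b) Checking where it meets the axes: it meets the y-axis at y = 0 (among the integer gridlines); it meets the x-axis at x = 0 (among the integer gridlines).
(c) The integer polynomial consistent with all of this is the stated p.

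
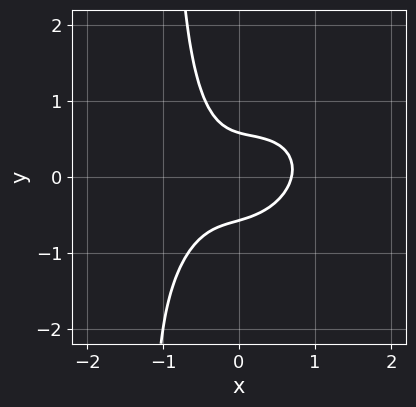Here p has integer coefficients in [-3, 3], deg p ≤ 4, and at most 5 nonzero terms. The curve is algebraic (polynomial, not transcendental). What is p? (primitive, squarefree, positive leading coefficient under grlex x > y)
3*x^3 - 2*x^2*y + 3*x*y^2 + 3*y^2 - 1

1. Degree: the shape is more complex than any degree-2 curve, so deg p = 3.
2. Putting this together gives p.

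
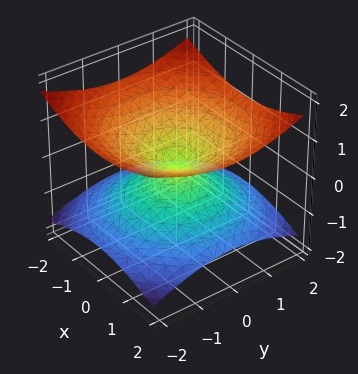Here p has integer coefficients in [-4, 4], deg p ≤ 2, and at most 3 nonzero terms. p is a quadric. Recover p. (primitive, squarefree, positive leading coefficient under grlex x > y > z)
x^2 + y^2 - 3*z^2

(a) Degree: two nappes meeting at a single point; a quadric, so deg p = 2.
(b) By symmetry, the z-axis is an axis of rotation, so x and y enter only as x² + y²; the z ↦ −z reflection is a symmetry, so z appears only in even powers.
(c) From the visible intercepts: one z-axis crossing is at z = 0; one x-axis crossing is at x = 0.
(d) Solving for integer coefficients yields p as stated.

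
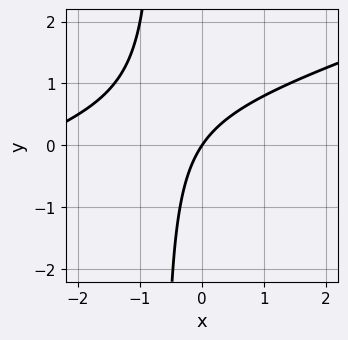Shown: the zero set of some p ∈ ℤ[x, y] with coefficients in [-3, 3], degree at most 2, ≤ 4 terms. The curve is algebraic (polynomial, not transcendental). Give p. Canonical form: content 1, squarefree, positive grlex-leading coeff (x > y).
First, deg p = 2.
Then, against the integer gridlines: it meets the x-axis at x = 0 (among the integer gridlines); it meets the y-axis at y = 0 (among the integer gridlines).
Finally, assembling these constraints gives the stated polynomial.

x^2 - 3*x*y + 3*x - 2*y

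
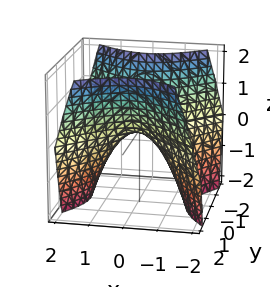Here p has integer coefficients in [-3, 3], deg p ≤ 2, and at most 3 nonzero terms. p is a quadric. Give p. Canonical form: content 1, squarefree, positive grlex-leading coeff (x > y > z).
(a) The degree is 2 — a hyperbolic paraboloid; a quadric.
(b) Symmetries: the x ↦ −x reflection is a symmetry, so x appears only in even powers; the y ↦ −y reflection is a symmetry, so y appears only in even powers.
(c) From the visible intercepts: one y-axis crossing is at y = 0; one z-axis crossing is at z = 0; it meets the x-axis at x = 0 (among the integer gridlines).
(d) Putting this together gives p.

x^2 - y^2 + z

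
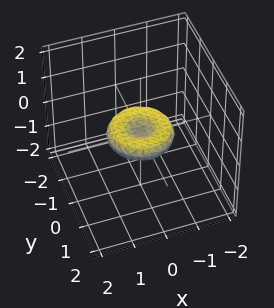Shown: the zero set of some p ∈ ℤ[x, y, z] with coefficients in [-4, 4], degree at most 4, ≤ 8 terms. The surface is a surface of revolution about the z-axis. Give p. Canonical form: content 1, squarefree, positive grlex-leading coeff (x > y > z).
(a) The degree is 4 — no degree-3 surface has this shape.
(b) By symmetry, the z-axis is an axis of rotation, so x and y enter only as x² + y².
(c) From the visible intercepts: among the integer gridlines, it crosses the y-axis at y ∈ {-1, 0, 1}; among the integer gridlines, it crosses the x-axis at x ∈ {-1, 0, 1}.
(d) Together with the visible shape, these determine p as stated.

x^4 + 2*x^2*y^2 + y^4 - x^2 - y^2 + 3*z^2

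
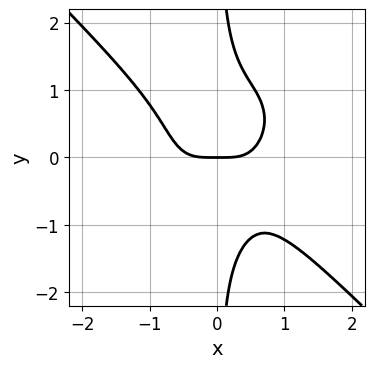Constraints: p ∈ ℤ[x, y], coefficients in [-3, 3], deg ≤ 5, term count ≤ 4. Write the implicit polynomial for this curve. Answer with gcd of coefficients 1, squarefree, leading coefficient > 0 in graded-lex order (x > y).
The degree is 4 — a generic line meets the curve in up to 4 points.
Checking where it meets the axes: it crosses the x-axis at the gridline x = 0; one y-axis crossing is at y = 0.
The integer polynomial consistent with all of this is the stated p.

3*x^4 + 3*x*y^3 - 2*y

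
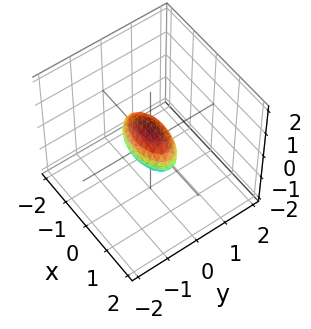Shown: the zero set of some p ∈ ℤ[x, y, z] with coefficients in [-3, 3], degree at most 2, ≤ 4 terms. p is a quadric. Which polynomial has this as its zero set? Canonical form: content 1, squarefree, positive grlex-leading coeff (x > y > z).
(a) The degree is 2 — bounded and convex; a quadric.
(b) Symmetries: mirror symmetry x ↦ −x ⇒ only even powers of x; it's symmetric under z → −z, forcing even powers of z; it's symmetric under y → −y, forcing even powers of y.
(c) Observable constraints: the x-axis gridline crossings are at x ∈ {-1, 1}.
(d) Together with the visible shape, these determine p as stated.

x^2 + 3*y^2 + 2*z^2 - 1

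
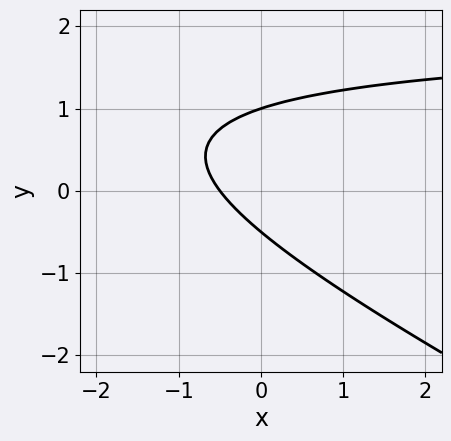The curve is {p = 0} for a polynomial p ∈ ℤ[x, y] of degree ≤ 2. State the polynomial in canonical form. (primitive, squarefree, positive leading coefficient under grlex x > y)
x*y + 2*y^2 - 2*x - y - 1

The degree is 2 — a generic line meets the curve in up to 2 points.
From the axis intercepts and sections: one y-axis crossing is at y = 1.
Solving for integer coefficients yields p as stated.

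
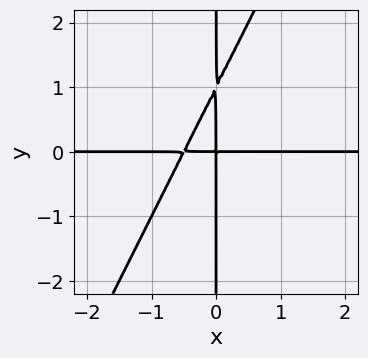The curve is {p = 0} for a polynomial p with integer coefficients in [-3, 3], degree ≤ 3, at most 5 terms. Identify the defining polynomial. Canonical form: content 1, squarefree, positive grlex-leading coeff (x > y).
2*x^2*y - x*y^2 + x*y

First, degree: the shape is more complex than any degree-2 curve, so deg p = 3.
Then, against the integer gridlines: the visible y-axis segment lies entirely on the curve; every point of the x-axis in the box is on the curve.
Finally, the integer polynomial consistent with all of this is the stated p.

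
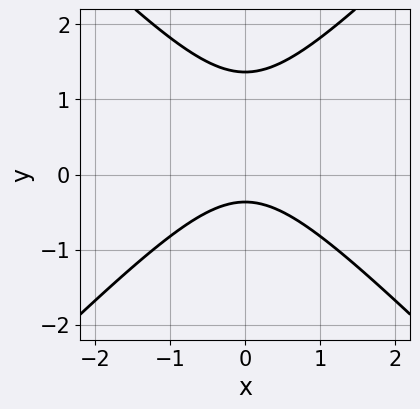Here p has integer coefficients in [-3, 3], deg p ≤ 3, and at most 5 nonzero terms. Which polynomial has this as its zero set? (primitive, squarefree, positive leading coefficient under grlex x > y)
deg p = 2. The shape is more complex than any degree-1 curve.
Symmetries: mirror symmetry x ↦ −x ⇒ only even powers of x.
Observable constraints: the curve avoids every integer x-axis point in the box.
Fitting integer coefficients to these (and the overall shape) gives p.

2*x^2 - 2*y^2 + 2*y + 1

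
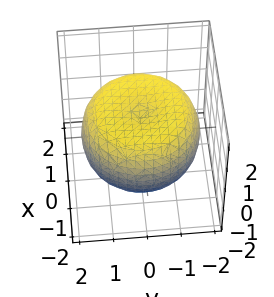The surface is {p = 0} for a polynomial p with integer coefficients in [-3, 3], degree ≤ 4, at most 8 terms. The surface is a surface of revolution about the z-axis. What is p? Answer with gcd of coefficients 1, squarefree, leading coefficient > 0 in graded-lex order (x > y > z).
(a) Degree: a generic line meets the surface in up to 4 points, so deg p = 4.
(b) Symmetries: every cross-section ⟂ z is a circle, so x, y appear only via x² + y².
(c) From the visible intercepts: a circular section at z = 1 has radius between 1 and 2; the z-axis gridline crossings are at z ∈ {-1, 1}.
(d) Putting this together gives p.

x^4 + 2*x^2*y^2 + y^4 - 2*x^2 - 2*y^2 + 3*z^2 - 3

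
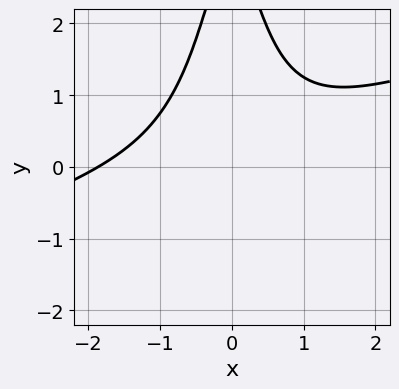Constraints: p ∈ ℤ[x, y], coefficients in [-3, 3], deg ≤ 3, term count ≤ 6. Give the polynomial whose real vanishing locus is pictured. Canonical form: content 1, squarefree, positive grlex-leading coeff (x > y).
x^3 - 3*x^2*y + x^2 - y + 3

First, deg p = 3. No degree-2 curve has this shape.
Next, from the axis intercepts and sections: it misses every integer gridline on the y-axis.
Finally, together with the visible shape, these determine p as stated.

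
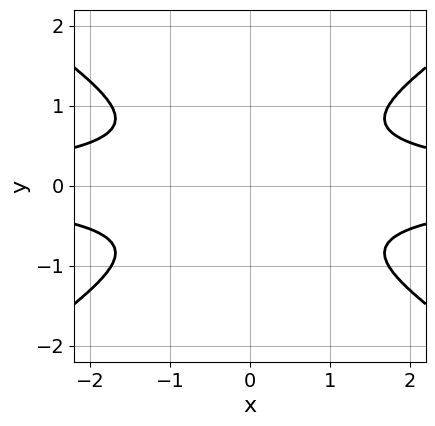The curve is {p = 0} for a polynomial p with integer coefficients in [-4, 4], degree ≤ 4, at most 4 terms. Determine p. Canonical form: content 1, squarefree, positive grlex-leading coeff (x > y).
x^2*y^2 - 2*y^4 - 1

1. deg p = 4. A generic line meets the curve in up to 4 points.
2. Symmetries: the x ↦ −x reflection is a symmetry, so x appears only in even powers; it's symmetric under y → −y, forcing even powers of y.
3. Checking where it meets the axes: no x-intercept at any integer in the box; no y-intercept at any integer in the box.
4. Fitting integer coefficients to these (and the overall shape) gives p.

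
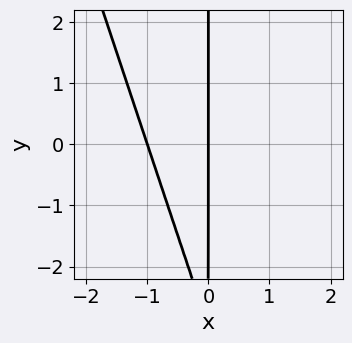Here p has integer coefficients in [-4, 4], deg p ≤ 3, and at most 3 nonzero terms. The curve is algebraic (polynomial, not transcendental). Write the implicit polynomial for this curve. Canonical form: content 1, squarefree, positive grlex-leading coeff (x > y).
(a) Degree: a generic line meets the curve in up to 2 points, so deg p = 2.
(b) Observable constraints: among the integer gridlines, it crosses the x-axis at x ∈ {-1, 0}; every point of the y-axis in the box is on the curve.
(c) Together with the visible shape, these determine p as stated.

3*x^2 + x*y + 3*x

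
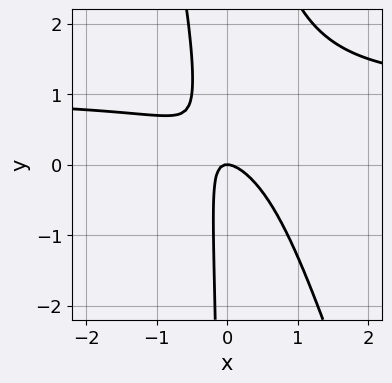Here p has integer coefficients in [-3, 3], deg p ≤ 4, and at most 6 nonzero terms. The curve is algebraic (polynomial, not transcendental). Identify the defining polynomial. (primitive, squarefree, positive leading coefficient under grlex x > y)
3*x^2*y + x*y^2 - 3*x^2 - 3*x*y - y

deg p = 3. No degree-2 curve has this shape.
Reading off the gridlines: it meets the x-axis at x = 0 (among the integer gridlines); one y-axis crossing is at y = 0.
Matching integer coefficients to the picture gives p.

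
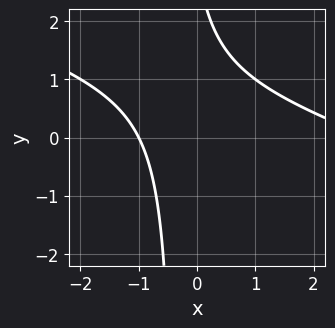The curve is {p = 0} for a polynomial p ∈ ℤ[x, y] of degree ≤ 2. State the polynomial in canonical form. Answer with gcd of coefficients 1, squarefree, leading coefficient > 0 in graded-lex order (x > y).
x^2 + 3*x*y - 2*x + y - 3

First, deg p = 2.
Then, against the integer gridlines: it crosses the x-axis at the gridline x = -1; no y-intercept at any integer in the box.
Finally, matching integer coefficients to the picture gives p.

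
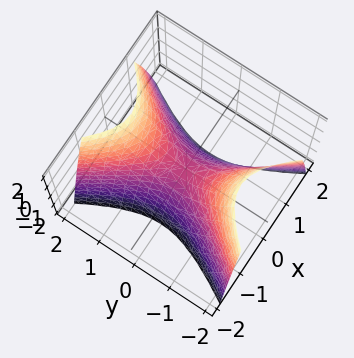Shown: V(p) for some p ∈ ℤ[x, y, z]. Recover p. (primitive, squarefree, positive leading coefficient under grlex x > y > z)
1. Degree: a hyperbolic paraboloid; a quadric, so deg p = 2.
2. Symmetries: it's symmetric under x → −x, forcing even powers of x; the y ↦ −y reflection is a symmetry, so y appears only in even powers.
3. Observable constraints: it crosses the y-axis at the gridline y = 0; it crosses the z-axis at the gridline z = 0; it crosses the x-axis at the gridline x = 0.
4. Fitting integer coefficients to these (and the overall shape) gives p.

2*x^2 - y^2 + z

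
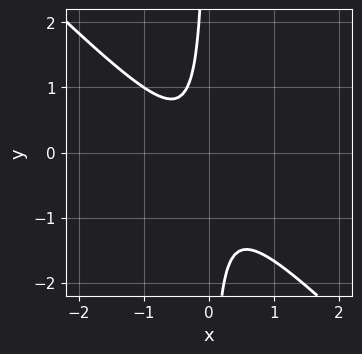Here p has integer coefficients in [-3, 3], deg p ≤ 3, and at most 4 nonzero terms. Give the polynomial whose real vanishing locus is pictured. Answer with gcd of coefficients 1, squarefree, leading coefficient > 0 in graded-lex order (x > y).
1. The degree is 2 — a generic line meets the curve in up to 2 points.
2. From the axis intercepts and sections: it misses every integer gridline on the x-axis; it misses every integer gridline on the y-axis.
3. Matching integer coefficients to the picture gives p.

3*x^2 + 3*x*y + x + 1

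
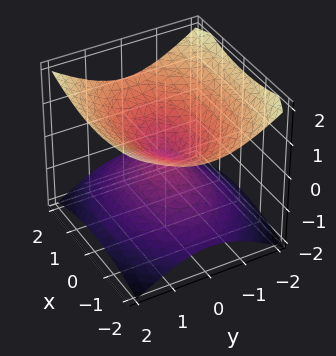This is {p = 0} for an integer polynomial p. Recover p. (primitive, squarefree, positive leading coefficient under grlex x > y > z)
x^2 + 2*y^2 - 3*z^2

(a) The degree is 2 — two nappes meeting at a single point; a quadric.
(b) Symmetries: mirror symmetry x ↦ −x ⇒ only even powers of x; mirror symmetry z ↦ −z ⇒ only even powers of z; mirror symmetry y ↦ −y ⇒ only even powers of y.
(c) From the axis intercepts and sections: it meets the y-axis at y = 0 (among the integer gridlines); it meets the z-axis at z = 0 (among the integer gridlines); it crosses the x-axis at the gridline x = 0.
(d) These observations pin down the coefficients.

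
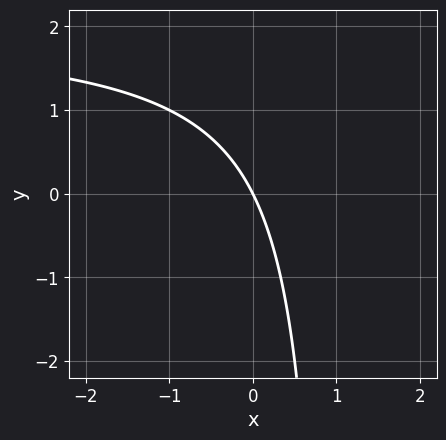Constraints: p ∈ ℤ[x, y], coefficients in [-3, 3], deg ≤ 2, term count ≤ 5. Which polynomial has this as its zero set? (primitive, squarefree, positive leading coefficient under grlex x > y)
x*y - 2*x - y

1. deg p = 2. A generic line meets the curve in up to 2 points.
2. Reading off the gridlines: it meets the x-axis at x = 0 (among the integer gridlines); it meets the y-axis at y = 0 (among the integer gridlines).
3. Putting this together gives p.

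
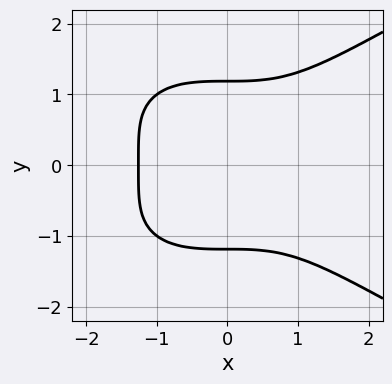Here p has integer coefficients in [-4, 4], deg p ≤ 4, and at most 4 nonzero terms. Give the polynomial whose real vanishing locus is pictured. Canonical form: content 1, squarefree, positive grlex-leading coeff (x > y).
y^4 - x^3 - 2

(a) The degree is 4 — a generic line meets the curve in up to 4 points.
(b) Symmetries: it's symmetric under y → −y, forcing even powers of y.
(c) Matching integer coefficients to the picture gives p.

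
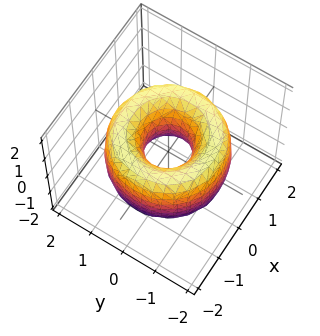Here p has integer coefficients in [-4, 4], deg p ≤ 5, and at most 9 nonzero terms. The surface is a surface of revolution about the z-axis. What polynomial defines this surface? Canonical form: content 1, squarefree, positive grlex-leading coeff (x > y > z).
deg p = 4. No degree-3 surface has this shape.
Symmetry: every cross-section ⟂ z is a circle, so x, y appear only via x² + y².
From the visible intercepts: a circular section at z = -1 has radius exactly 1; no z-intercept at any integer in the box.
Assembling these constraints gives the stated polynomial.

x^4 + 2*x^2*y^2 + y^4 - 3*x^2 - 3*y^2 + z^2 + 1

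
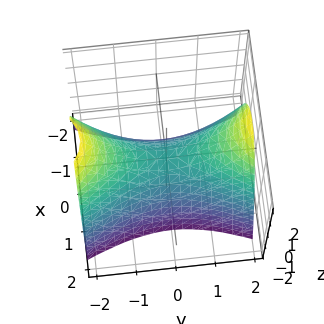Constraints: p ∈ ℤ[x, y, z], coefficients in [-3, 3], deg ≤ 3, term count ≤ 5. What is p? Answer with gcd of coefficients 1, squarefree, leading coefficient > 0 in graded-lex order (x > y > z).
First, the degree is 2 — a saddle surface; a quadric.
Then, symmetries: the y ↦ −y reflection is a symmetry, so y appears only in even powers; mirror symmetry x ↦ −x ⇒ only even powers of x.
Next, checking where it meets the axes: one y-axis crossing is at y = 0; it crosses the x-axis at the gridline x = 0; one z-axis crossing is at z = 0.
Finally, the integer polynomial consistent with all of this is the stated p.

3*x^2 - y^2 + 2*z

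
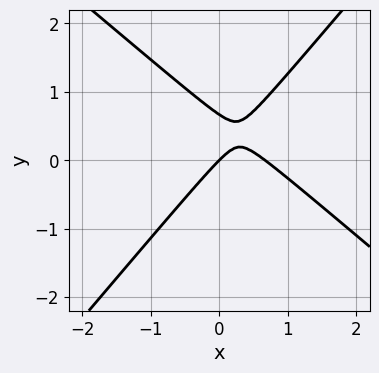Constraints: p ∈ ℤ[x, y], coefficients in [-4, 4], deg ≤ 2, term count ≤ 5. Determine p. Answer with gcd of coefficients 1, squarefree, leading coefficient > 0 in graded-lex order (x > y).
3*x^2 + x*y - 3*y^2 - 2*x + 2*y

1. The degree is 2 — no degree-1 curve has this shape.
2. Checking where it meets the axes: one y-axis crossing is at y = 0; it crosses the x-axis at the gridline x = 0.
3. The integer polynomial consistent with all of this is the stated p.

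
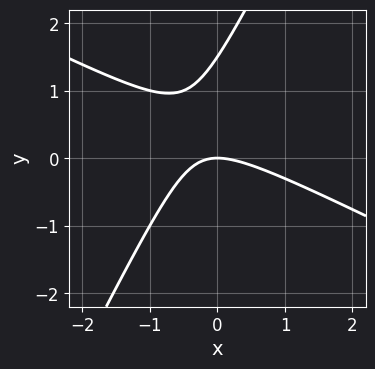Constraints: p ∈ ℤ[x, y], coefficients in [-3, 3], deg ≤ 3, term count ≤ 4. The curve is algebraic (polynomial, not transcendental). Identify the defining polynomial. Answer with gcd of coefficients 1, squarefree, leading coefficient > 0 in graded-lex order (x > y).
The degree is 2 — the shape is more complex than any degree-1 curve.
Against the integer gridlines: it crosses the y-axis at the gridline y = 0; it crosses the x-axis at the gridline x = 0.
Assembling these constraints gives the stated polynomial.

2*x^2 + 3*x*y - 2*y^2 + 3*y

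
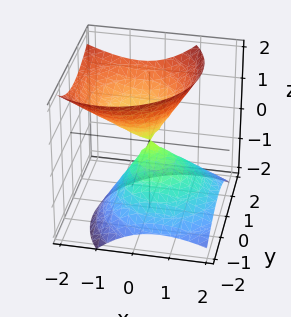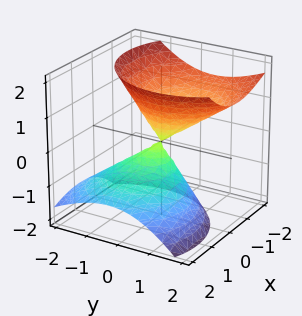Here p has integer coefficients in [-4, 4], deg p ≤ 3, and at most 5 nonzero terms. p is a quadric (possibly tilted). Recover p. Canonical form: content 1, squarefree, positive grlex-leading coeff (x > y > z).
3*x^2 + 3*x*z + 3*y^2 - 2*y*z - 3*z^2

(a) There are 2 components.
(b) Degree: a generic line meets the surface in up to 2 points, so deg p = 2.
(c) Checking where it meets the axes: one z-axis crossing is at z = 0; one x-axis crossing is at x = 0.
(d) These observations pin down the coefficients.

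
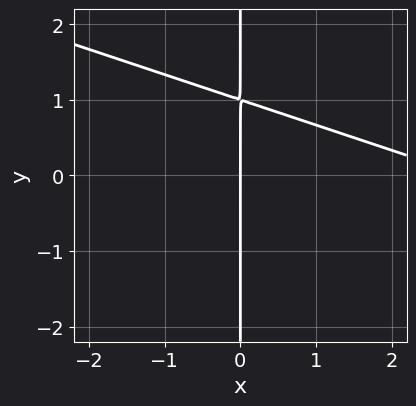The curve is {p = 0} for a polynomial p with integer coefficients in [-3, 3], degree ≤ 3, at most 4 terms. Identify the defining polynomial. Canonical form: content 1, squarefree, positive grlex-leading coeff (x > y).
x^2 + 3*x*y - 3*x

1. deg p = 2. No degree-1 curve has this shape.
2. Reading off the gridlines: it meets the x-axis at x = 0 (among the integer gridlines); every point of the y-axis in the box is on the curve.
3. These observations pin down the coefficients.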